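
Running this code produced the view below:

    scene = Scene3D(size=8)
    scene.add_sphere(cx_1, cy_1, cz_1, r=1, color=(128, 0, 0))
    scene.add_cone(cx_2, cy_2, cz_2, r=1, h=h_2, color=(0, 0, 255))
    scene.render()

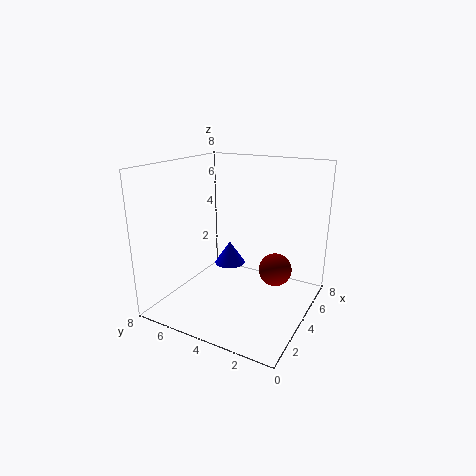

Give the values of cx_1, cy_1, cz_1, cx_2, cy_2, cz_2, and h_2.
cx_1 = 6
cy_1 = 2.5
cz_1 = 1.5
cx_2 = 6.5
cy_2 = 6
cz_2 = 1
h_2 = 1.5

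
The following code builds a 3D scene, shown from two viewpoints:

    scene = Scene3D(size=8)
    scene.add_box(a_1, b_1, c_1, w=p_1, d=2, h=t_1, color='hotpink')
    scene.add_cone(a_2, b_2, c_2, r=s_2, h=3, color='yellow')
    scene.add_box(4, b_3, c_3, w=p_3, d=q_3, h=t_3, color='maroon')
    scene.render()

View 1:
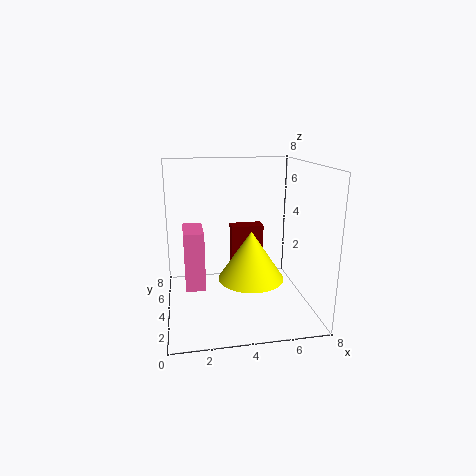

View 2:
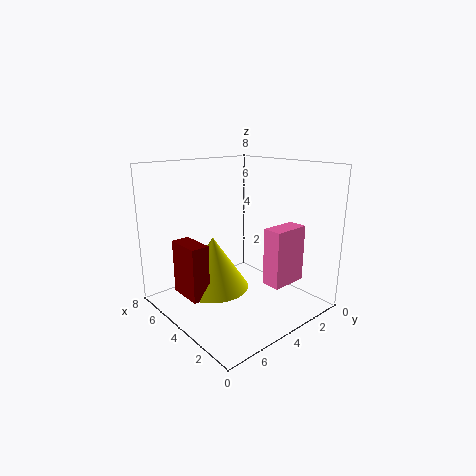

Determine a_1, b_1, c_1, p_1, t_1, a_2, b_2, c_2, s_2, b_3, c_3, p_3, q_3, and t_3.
a_1 = 1; b_1 = 2; c_1 = 2; p_1 = 1; t_1 = 3; a_2 = 5; b_2 = 5; c_2 = 1; s_2 = 2; b_3 = 6; c_3 = 1; p_3 = 2; q_3 = 1; t_3 = 3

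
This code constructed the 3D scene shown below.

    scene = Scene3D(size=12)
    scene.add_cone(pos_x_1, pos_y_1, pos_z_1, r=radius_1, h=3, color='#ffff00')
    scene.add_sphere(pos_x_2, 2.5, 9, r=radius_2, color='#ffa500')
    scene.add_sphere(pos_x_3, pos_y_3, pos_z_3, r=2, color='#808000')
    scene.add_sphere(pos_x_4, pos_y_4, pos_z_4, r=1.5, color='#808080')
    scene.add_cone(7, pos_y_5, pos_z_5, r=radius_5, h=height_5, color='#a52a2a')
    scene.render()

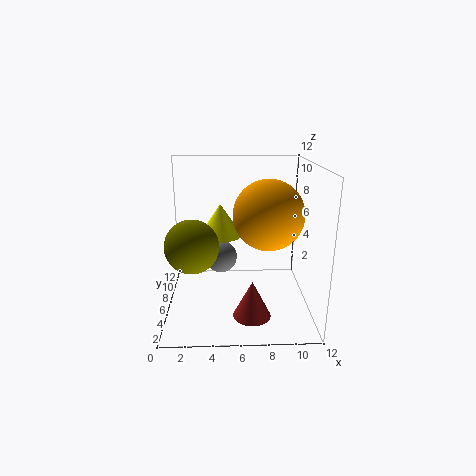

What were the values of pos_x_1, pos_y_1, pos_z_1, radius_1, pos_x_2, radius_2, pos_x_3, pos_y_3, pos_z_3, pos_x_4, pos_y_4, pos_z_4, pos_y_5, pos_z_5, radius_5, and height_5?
pos_x_1 = 4.5; pos_y_1 = 9.5; pos_z_1 = 5; radius_1 = 2; pos_x_2 = 8; radius_2 = 2.5; pos_x_3 = 2.5; pos_y_3 = 3; pos_z_3 = 6.5; pos_x_4 = 4.5; pos_y_4 = 9; pos_z_4 = 3; pos_y_5 = 3; pos_z_5 = 0.5; radius_5 = 1.5; height_5 = 3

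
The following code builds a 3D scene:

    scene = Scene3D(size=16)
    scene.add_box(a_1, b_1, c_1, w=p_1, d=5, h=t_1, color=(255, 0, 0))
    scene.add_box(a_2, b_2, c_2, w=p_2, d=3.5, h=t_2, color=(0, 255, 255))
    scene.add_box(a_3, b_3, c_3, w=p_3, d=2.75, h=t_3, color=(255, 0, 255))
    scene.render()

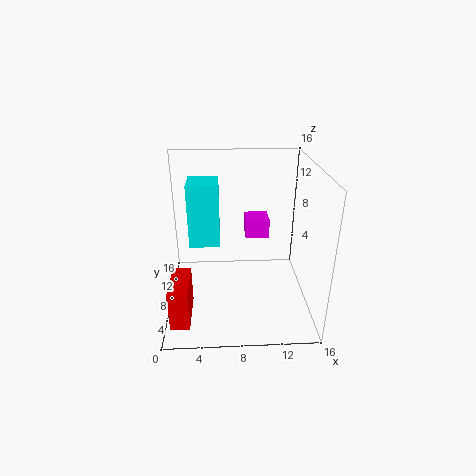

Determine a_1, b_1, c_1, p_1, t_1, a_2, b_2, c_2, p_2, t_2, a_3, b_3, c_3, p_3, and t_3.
a_1 = 0.75
b_1 = 1.5
c_1 = 1
p_1 = 2
t_1 = 4.25
a_2 = 2.75
b_2 = 6.5
c_2 = 7.75
p_2 = 3.25
t_2 = 6.75
a_3 = 9
b_3 = 9.75
c_3 = 7
p_3 = 2.75
t_3 = 2.25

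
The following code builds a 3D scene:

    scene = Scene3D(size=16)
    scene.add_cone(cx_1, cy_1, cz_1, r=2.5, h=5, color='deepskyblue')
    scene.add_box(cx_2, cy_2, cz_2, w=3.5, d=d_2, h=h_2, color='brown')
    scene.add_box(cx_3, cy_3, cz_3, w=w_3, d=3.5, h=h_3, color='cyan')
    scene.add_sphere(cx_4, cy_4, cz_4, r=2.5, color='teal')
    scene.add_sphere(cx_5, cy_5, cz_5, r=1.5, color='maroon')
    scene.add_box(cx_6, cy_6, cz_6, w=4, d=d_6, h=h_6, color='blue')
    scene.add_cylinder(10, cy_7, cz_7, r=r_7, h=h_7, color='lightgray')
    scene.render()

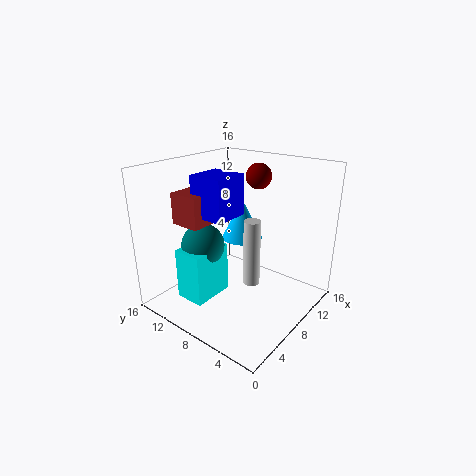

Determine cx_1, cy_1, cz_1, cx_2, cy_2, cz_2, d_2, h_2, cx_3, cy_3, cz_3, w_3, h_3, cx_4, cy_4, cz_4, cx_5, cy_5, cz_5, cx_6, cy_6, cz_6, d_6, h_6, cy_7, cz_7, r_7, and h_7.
cx_1 = 12
cy_1 = 10.5
cz_1 = 6
cx_2 = 4
cy_2 = 10.5
cz_2 = 9.5
d_2 = 3.5
h_2 = 3.5
cx_3 = 3.5
cy_3 = 10
cz_3 = 0.5
w_3 = 5
h_3 = 6
cx_4 = 6.5
cy_4 = 12
cz_4 = 6.5
cx_5 = 12.5
cy_5 = 8.5
cz_5 = 14
cx_6 = 5
cy_6 = 8
cz_6 = 10.5
d_6 = 4
h_6 = 4.5
cy_7 = 7.5
cz_7 = 1.5
r_7 = 1
h_7 = 8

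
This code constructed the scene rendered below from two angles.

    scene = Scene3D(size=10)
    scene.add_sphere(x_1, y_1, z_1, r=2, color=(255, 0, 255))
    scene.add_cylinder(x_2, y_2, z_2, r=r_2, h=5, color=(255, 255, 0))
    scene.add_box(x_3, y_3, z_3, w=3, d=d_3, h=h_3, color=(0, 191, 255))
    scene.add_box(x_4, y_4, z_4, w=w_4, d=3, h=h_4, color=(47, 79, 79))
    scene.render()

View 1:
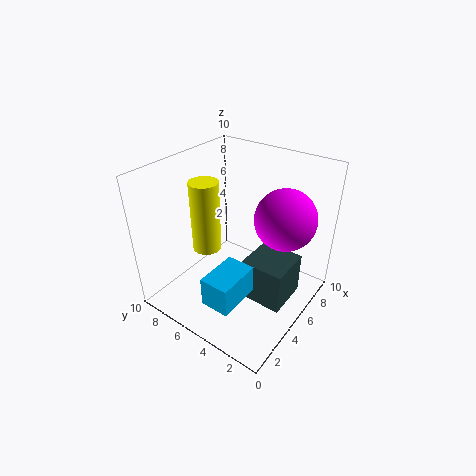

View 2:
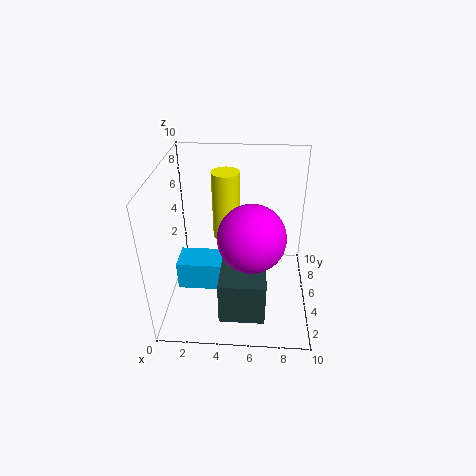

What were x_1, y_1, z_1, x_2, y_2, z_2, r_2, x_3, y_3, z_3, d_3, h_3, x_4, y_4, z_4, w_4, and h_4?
x_1 = 6, y_1 = 2, z_1 = 7, x_2 = 4, y_2 = 7, z_2 = 4, r_2 = 1, x_3 = 1, y_3 = 3, z_3 = 2, d_3 = 2, h_3 = 2, x_4 = 4, y_4 = 1, z_4 = 1, w_4 = 3, h_4 = 3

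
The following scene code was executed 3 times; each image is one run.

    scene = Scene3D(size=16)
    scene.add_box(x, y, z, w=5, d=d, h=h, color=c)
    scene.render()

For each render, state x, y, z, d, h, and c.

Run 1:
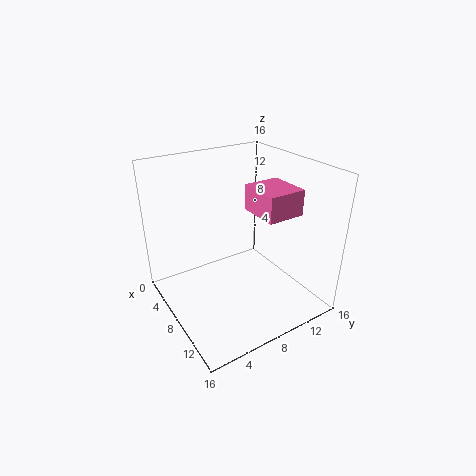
x = 5.5, y = 10.5, z = 10, d = 4.5, h = 3, c = 'hotpink'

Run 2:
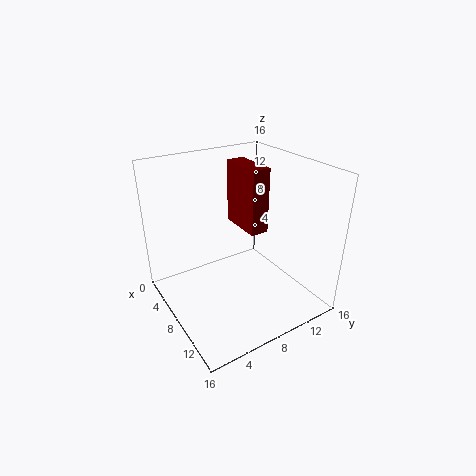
x = 5, y = 8.5, z = 9, d = 2, h = 7, c = 'maroon'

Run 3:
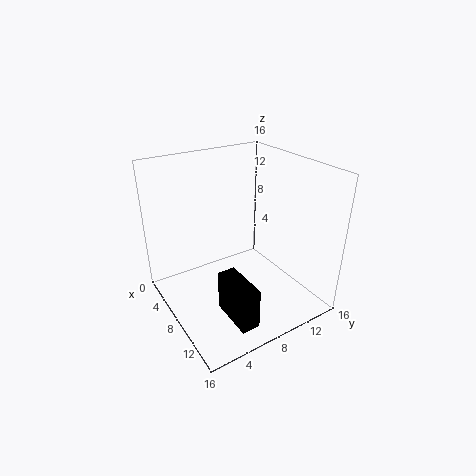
x = 9.5, y = 4.5, z = 1, d = 2, h = 4.5, c = 'black'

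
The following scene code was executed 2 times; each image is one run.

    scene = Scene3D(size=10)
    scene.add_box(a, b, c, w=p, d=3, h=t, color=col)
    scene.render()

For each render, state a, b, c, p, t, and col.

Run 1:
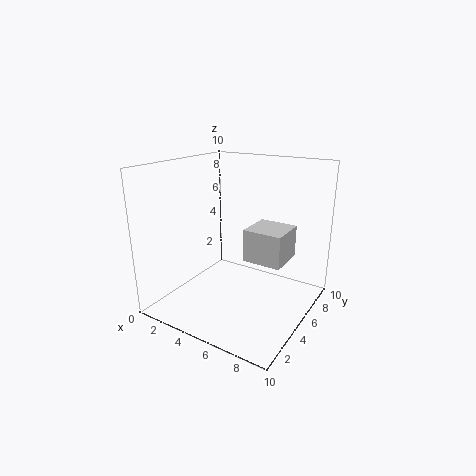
a = 4.5, b = 6.5, c = 2.5, p = 3, t = 2.5, col = 'lightgray'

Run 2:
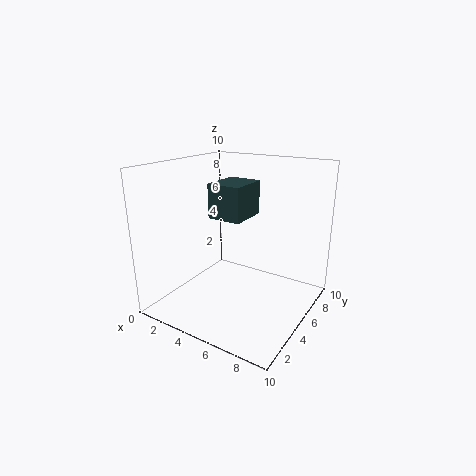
a = 2.5, b = 5, c = 6, p = 2.5, t = 2.5, col = 'darkslategray'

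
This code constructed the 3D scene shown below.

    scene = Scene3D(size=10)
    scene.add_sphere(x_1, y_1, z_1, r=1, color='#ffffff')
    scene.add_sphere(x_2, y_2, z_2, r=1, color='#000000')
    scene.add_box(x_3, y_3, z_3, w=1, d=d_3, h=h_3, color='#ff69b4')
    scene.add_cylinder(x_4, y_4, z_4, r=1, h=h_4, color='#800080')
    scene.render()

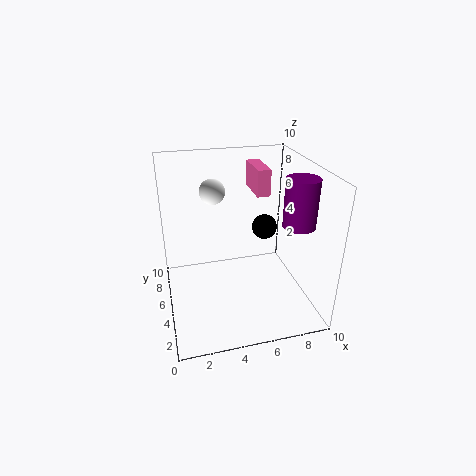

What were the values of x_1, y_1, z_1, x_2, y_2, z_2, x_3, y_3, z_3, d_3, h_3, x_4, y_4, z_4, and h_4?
x_1 = 4; y_1 = 9; z_1 = 7; x_2 = 8; y_2 = 8; z_2 = 4; x_3 = 7; y_3 = 7; z_3 = 7; d_3 = 3; h_3 = 2; x_4 = 8; y_4 = 2; z_4 = 7; h_4 = 3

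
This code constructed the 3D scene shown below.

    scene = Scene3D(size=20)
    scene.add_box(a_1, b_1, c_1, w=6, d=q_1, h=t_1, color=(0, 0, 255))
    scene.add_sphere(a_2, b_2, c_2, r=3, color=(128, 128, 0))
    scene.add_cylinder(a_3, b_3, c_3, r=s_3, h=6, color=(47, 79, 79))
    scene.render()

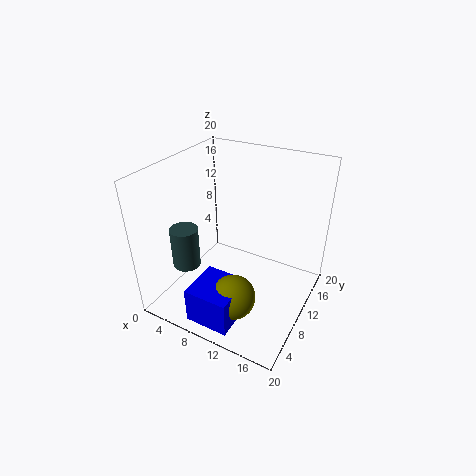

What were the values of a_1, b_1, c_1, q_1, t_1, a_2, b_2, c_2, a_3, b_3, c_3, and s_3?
a_1 = 7, b_1 = 1, c_1 = 1, q_1 = 6, t_1 = 5, a_2 = 12, b_2 = 5, c_2 = 4, a_3 = 3, b_3 = 7, c_3 = 5, s_3 = 2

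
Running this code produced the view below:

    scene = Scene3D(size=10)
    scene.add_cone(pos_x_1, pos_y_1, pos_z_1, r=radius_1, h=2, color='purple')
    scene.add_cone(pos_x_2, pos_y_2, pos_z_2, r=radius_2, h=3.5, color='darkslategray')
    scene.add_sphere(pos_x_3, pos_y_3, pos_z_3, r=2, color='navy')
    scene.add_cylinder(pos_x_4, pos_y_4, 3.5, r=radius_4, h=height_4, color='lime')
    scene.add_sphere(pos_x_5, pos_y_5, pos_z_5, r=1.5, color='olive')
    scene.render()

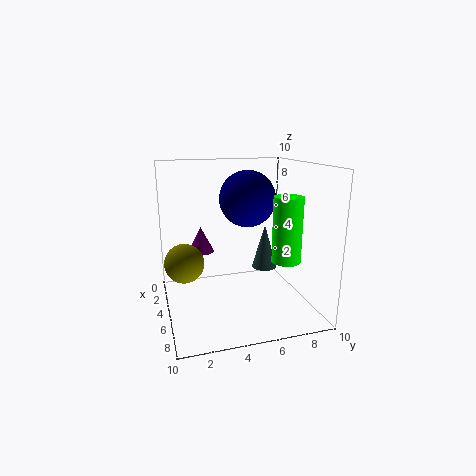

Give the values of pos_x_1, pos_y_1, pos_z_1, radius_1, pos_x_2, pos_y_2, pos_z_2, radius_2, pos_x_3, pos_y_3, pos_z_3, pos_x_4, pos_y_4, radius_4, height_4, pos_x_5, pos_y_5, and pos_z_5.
pos_x_1 = 1.5, pos_y_1 = 3, pos_z_1 = 3, radius_1 = 1, pos_x_2 = 2.5, pos_y_2 = 8, pos_z_2 = 1.5, radius_2 = 1, pos_x_3 = 4, pos_y_3 = 6, pos_z_3 = 7.5, pos_x_4 = 6.5, pos_y_4 = 8, radius_4 = 1, height_4 = 4.5, pos_x_5 = 2.5, pos_y_5 = 1.5, pos_z_5 = 2.5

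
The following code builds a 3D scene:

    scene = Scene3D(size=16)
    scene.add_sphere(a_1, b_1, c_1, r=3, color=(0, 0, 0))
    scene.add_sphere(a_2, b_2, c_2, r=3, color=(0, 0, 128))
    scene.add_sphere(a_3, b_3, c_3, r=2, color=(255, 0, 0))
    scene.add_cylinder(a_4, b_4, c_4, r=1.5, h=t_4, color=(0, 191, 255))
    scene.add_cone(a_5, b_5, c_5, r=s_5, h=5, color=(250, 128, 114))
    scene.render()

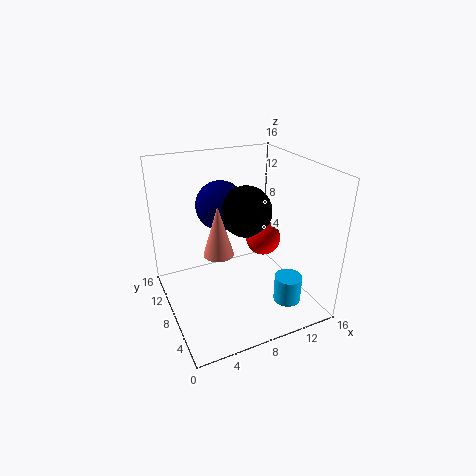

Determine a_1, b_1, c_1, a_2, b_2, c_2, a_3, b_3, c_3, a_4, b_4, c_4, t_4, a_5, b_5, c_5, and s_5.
a_1 = 10, b_1 = 10, c_1 = 10, a_2 = 8, b_2 = 13, c_2 = 10, a_3 = 11.5, b_3 = 8.5, c_3 = 7, a_4 = 12, b_4 = 3.5, c_4 = 1.5, t_4 = 3, a_5 = 4.5, b_5 = 5, c_5 = 8.5, s_5 = 1.5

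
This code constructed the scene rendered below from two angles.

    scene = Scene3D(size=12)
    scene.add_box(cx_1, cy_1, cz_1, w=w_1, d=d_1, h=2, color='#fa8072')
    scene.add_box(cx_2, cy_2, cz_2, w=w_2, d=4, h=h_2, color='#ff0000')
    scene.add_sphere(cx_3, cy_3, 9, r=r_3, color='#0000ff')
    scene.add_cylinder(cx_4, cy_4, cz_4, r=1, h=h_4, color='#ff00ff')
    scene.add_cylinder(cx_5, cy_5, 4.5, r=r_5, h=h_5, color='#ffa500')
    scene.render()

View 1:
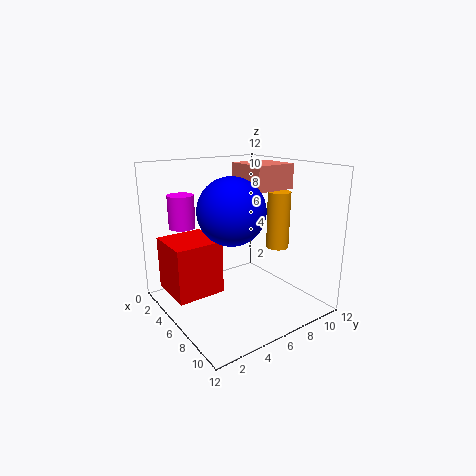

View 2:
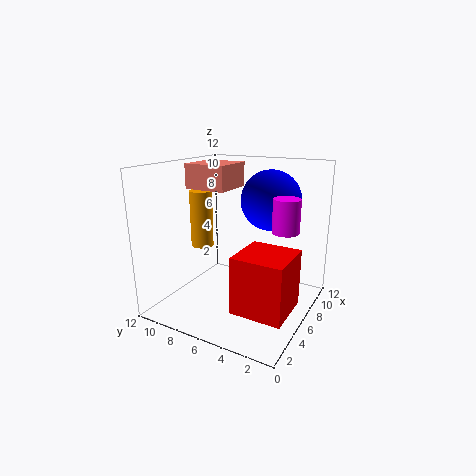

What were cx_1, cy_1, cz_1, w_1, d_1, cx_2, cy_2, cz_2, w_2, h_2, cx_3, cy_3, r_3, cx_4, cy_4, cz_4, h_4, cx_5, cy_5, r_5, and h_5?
cx_1 = 4.5
cy_1 = 6.5
cz_1 = 10
w_1 = 3.5
d_1 = 3.5
cx_2 = 2
cy_2 = 0.5
cz_2 = 1.5
w_2 = 4
h_2 = 4.5
cx_3 = 8
cy_3 = 4
r_3 = 2.5
cx_4 = 5
cy_4 = 1.5
cz_4 = 7.5
h_4 = 2.5
cx_5 = 6.5
cy_5 = 10
r_5 = 1
h_5 = 5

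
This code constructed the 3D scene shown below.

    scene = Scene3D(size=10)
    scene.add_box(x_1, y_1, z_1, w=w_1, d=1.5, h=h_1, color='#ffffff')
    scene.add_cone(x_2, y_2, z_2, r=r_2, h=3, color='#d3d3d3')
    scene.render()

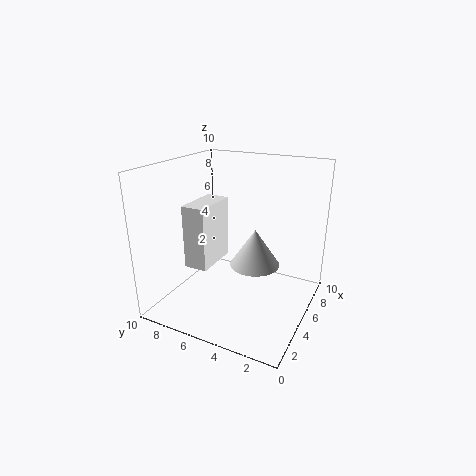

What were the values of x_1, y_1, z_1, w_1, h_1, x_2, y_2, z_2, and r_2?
x_1 = 1.5, y_1 = 5.5, z_1 = 4, w_1 = 3, h_1 = 4, x_2 = 8, y_2 = 5, z_2 = 1.5, r_2 = 2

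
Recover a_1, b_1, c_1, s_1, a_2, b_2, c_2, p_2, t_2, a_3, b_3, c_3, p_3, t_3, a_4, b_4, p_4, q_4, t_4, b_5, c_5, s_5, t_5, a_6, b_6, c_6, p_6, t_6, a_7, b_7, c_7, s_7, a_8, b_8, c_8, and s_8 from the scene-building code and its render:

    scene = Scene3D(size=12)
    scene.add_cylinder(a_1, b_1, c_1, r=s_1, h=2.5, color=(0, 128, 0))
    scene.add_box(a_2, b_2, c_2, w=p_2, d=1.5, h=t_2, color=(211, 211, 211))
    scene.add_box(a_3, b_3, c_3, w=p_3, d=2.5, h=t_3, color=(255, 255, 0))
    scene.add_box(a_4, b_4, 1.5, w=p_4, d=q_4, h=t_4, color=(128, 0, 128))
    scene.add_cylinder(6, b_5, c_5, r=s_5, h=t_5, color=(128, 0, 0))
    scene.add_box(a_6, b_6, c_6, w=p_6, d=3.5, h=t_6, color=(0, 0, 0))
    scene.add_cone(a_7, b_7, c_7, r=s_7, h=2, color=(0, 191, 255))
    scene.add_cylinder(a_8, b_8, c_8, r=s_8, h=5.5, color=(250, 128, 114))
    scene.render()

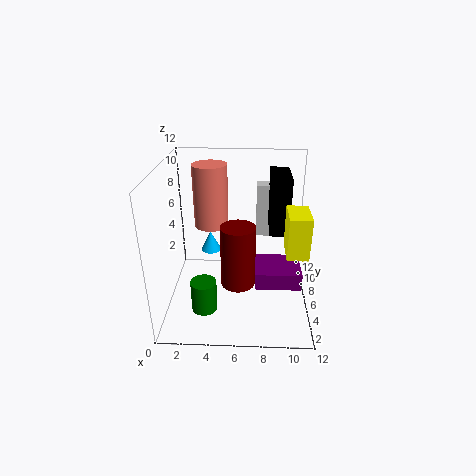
a_1 = 3.5, b_1 = 2.5, c_1 = 1.5, s_1 = 1, a_2 = 7.5, b_2 = 7.5, c_2 = 5.5, p_2 = 2.5, t_2 = 4.5, a_3 = 9.5, b_3 = 1, c_3 = 7, p_3 = 1.5, t_3 = 3, a_4 = 7.5, b_4 = 5, p_4 = 4, q_4 = 3.5, t_4 = 1.5, b_5 = 6, c_5 = 1.5, s_5 = 1.5, t_5 = 5.5, a_6 = 8.5, b_6 = 4.5, c_6 = 7, p_6 = 1.5, t_6 = 4.5, a_7 = 3, b_7 = 11, c_7 = 2, s_7 = 1, a_8 = 3.5, b_8 = 8.5, c_8 = 6, s_8 = 1.5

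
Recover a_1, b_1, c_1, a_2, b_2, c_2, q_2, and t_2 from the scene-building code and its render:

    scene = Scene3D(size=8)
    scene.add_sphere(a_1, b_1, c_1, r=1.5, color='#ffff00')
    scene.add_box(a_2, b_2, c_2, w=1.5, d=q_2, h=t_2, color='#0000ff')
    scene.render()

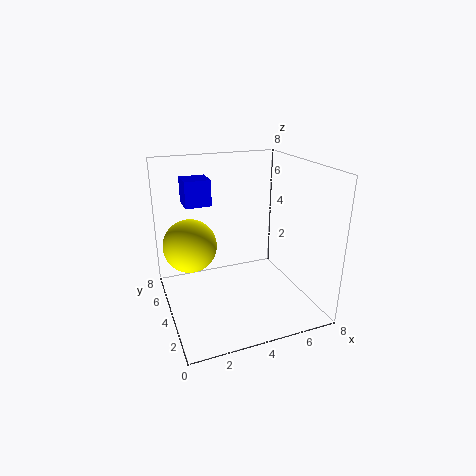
a_1 = 1.5
b_1 = 5
c_1 = 3.5
a_2 = 1.5
b_2 = 5.5
c_2 = 5.5
q_2 = 1.5
t_2 = 1.5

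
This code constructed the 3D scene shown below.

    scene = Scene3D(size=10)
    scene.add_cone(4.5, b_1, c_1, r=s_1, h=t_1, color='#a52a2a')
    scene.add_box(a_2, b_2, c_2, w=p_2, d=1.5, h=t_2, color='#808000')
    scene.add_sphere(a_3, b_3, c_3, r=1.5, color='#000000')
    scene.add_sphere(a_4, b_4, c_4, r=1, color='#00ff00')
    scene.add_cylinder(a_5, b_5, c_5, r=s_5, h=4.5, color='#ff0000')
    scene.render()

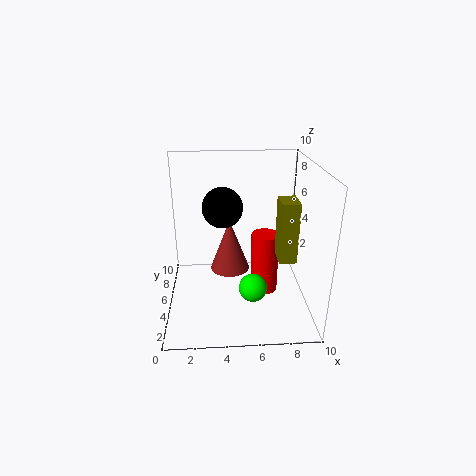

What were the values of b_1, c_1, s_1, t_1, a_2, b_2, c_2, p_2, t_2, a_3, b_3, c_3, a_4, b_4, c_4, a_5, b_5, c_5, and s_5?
b_1 = 7, c_1 = 1.5, s_1 = 1.5, t_1 = 4, a_2 = 7, b_2 = 0.5, c_2 = 5.5, p_2 = 1, t_2 = 3.5, a_3 = 4, b_3 = 7, c_3 = 6.5, a_4 = 6, b_4 = 4, c_4 = 1.5, a_5 = 7, b_5 = 5.5, c_5 = 0.5, s_5 = 1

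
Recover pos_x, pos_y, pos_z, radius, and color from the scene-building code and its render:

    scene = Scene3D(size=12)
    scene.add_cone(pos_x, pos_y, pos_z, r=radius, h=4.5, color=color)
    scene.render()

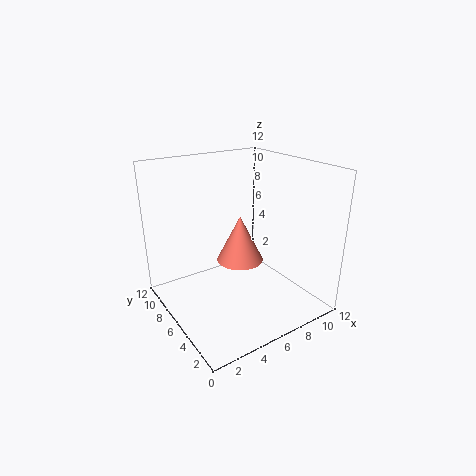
pos_x = 8.25, pos_y = 9, pos_z = 2, radius = 2.25, color = 'salmon'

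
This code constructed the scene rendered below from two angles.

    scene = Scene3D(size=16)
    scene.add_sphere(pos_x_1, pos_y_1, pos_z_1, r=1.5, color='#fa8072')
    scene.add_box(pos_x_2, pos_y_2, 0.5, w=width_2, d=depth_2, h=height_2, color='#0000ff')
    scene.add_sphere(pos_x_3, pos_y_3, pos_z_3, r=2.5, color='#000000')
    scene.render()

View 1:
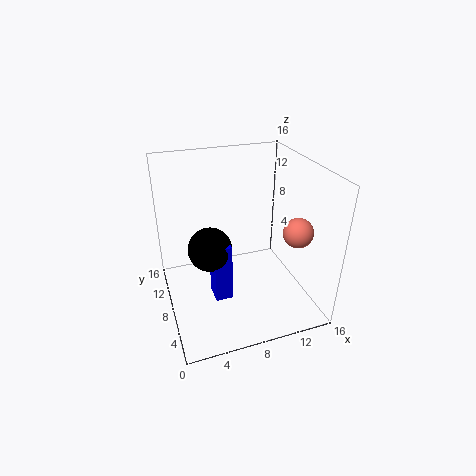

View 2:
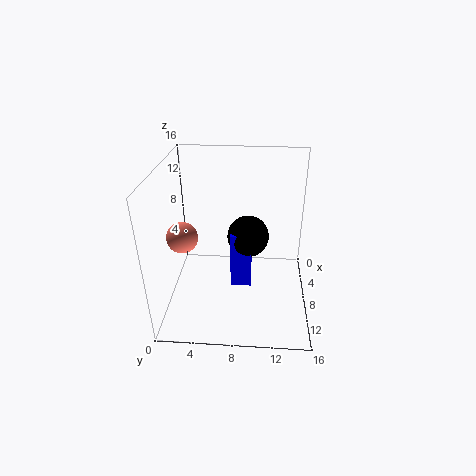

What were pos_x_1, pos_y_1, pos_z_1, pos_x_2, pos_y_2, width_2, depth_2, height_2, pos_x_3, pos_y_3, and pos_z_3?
pos_x_1 = 12.5
pos_y_1 = 3
pos_z_1 = 10.5
pos_x_2 = 5
pos_y_2 = 7
width_2 = 2
depth_2 = 2.5
height_2 = 7
pos_x_3 = 5
pos_y_3 = 9
pos_z_3 = 6.5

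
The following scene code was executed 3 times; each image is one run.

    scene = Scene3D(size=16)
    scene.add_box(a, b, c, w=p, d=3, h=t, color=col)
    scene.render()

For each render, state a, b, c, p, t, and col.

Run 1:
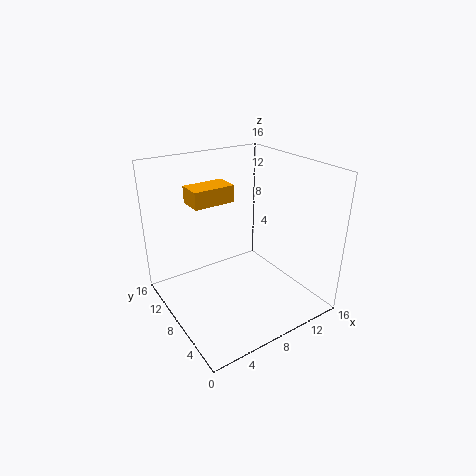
a = 4.5
b = 11
c = 11
p = 5
t = 2
col = 'orange'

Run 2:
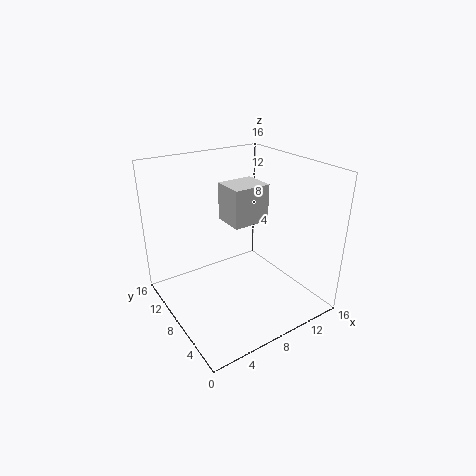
a = 4.5
b = 3
c = 12
p = 3.5
t = 3.5
col = 'lightgray'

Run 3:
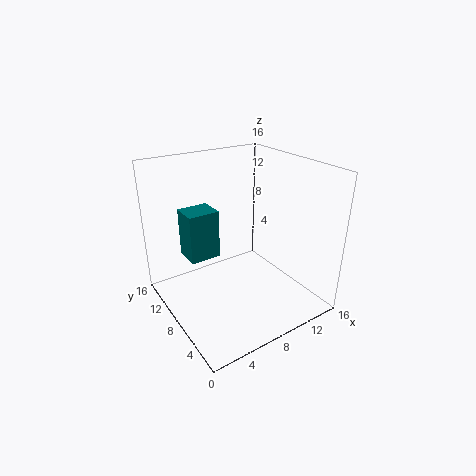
a = 3
b = 9.5
c = 5.5
p = 3.5
t = 5.5
col = 'teal'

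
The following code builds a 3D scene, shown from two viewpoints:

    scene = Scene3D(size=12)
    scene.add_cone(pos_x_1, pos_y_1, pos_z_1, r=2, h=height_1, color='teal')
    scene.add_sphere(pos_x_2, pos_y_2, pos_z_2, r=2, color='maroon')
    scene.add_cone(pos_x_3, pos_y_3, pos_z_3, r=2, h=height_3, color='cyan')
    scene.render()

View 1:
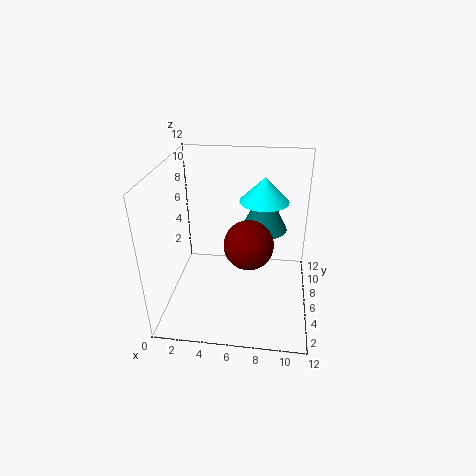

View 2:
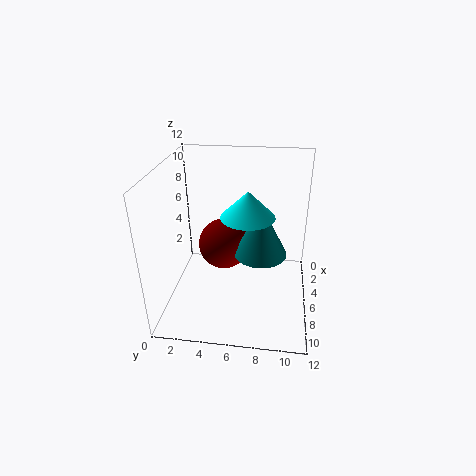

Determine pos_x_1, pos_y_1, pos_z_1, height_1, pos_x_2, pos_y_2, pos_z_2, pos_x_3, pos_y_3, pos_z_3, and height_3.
pos_x_1 = 8
pos_y_1 = 8
pos_z_1 = 6
height_1 = 4
pos_x_2 = 7
pos_y_2 = 5
pos_z_2 = 6
pos_x_3 = 8
pos_y_3 = 7
pos_z_3 = 9
height_3 = 2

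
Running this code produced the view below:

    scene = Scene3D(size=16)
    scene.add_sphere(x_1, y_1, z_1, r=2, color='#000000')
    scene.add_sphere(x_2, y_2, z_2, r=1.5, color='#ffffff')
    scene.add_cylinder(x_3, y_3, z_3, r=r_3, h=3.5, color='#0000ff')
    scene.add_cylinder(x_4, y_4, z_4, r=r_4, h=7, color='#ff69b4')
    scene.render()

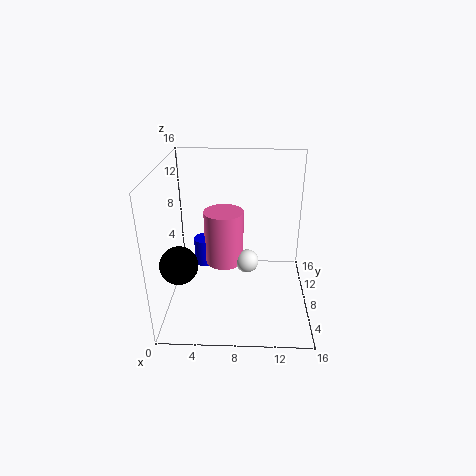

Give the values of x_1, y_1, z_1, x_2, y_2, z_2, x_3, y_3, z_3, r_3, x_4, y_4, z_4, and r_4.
x_1 = 2; y_1 = 4.5; z_1 = 6.5; x_2 = 9; y_2 = 12; z_2 = 2.5; x_3 = 3.5; y_3 = 13.5; z_3 = 1.5; r_3 = 1.5; x_4 = 6; y_4 = 13; z_4 = 2; r_4 = 2.5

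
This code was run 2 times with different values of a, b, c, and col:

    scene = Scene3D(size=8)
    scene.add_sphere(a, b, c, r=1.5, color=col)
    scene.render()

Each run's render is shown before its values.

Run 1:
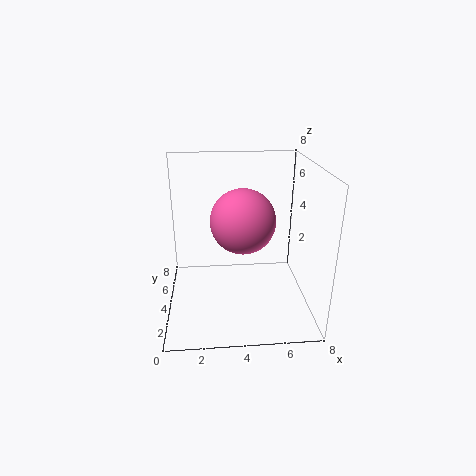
a = 4; b = 1.5; c = 6; col = 'hotpink'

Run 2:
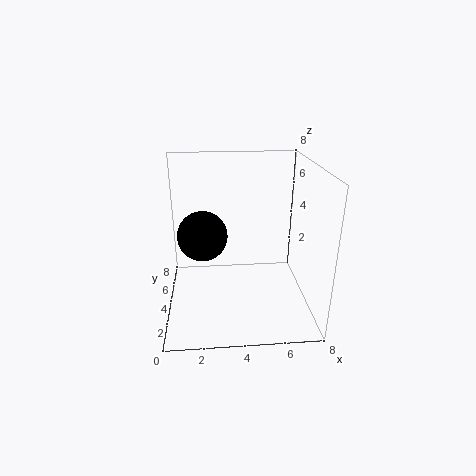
a = 2; b = 5.5; c = 3.5; col = 'black'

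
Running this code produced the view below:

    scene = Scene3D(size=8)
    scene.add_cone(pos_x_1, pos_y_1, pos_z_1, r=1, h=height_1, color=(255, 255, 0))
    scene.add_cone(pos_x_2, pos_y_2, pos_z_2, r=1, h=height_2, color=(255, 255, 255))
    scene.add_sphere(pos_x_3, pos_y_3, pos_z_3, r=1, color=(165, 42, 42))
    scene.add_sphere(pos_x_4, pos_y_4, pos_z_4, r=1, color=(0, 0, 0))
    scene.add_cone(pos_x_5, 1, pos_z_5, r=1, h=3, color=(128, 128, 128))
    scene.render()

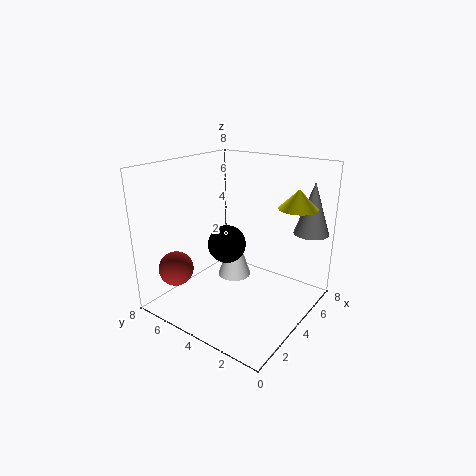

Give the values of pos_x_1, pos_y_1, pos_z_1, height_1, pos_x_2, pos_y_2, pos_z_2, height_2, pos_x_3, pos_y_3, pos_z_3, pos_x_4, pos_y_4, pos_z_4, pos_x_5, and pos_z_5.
pos_x_1 = 5, pos_y_1 = 1, pos_z_1 = 6, height_1 = 1, pos_x_2 = 5, pos_y_2 = 5, pos_z_2 = 1, height_2 = 3, pos_x_3 = 2, pos_y_3 = 7, pos_z_3 = 2, pos_x_4 = 3, pos_y_4 = 4, pos_z_4 = 4, pos_x_5 = 7, pos_z_5 = 4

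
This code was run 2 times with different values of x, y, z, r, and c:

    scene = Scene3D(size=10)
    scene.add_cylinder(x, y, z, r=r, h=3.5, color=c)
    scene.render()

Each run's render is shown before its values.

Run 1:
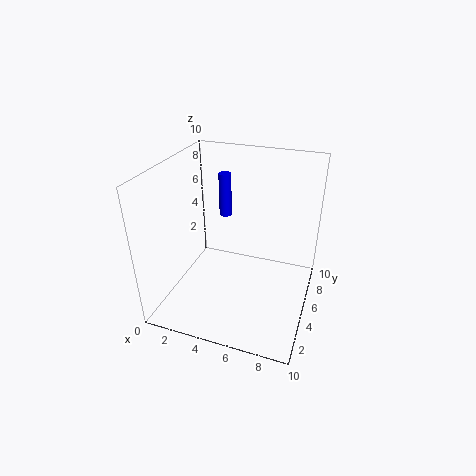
x = 2.5; y = 9; z = 4.5; r = 0.5; c = 'blue'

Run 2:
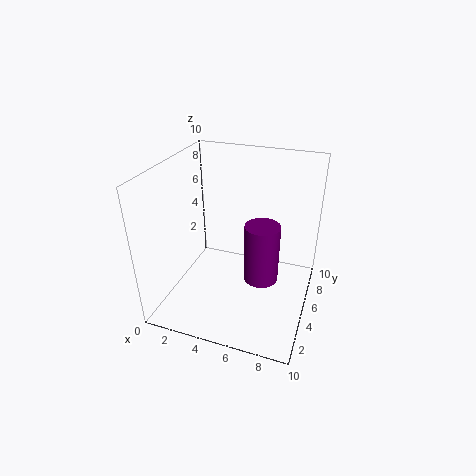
x = 7.5; y = 2; z = 4.5; r = 1; c = 'purple'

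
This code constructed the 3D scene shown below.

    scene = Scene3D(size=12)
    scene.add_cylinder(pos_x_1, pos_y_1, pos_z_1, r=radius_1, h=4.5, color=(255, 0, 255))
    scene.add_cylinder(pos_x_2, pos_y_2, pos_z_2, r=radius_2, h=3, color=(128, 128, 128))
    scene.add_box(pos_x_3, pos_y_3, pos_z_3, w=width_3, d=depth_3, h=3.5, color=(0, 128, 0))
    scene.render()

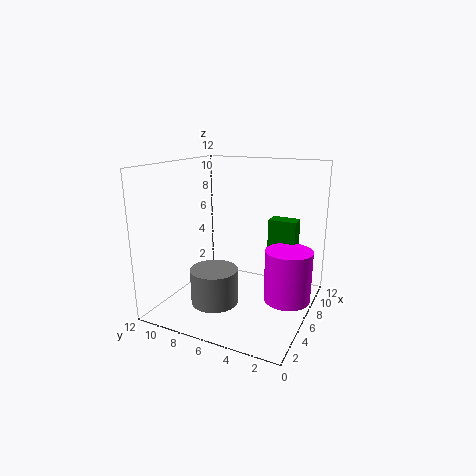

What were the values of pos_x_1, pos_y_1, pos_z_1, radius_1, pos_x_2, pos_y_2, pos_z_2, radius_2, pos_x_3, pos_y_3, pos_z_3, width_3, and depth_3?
pos_x_1 = 7.5, pos_y_1 = 2, pos_z_1 = 0.5, radius_1 = 2, pos_x_2 = 4.5, pos_y_2 = 7.5, pos_z_2 = 0.5, radius_2 = 2, pos_x_3 = 9, pos_y_3 = 2, pos_z_3 = 3.5, width_3 = 1.5, depth_3 = 2.5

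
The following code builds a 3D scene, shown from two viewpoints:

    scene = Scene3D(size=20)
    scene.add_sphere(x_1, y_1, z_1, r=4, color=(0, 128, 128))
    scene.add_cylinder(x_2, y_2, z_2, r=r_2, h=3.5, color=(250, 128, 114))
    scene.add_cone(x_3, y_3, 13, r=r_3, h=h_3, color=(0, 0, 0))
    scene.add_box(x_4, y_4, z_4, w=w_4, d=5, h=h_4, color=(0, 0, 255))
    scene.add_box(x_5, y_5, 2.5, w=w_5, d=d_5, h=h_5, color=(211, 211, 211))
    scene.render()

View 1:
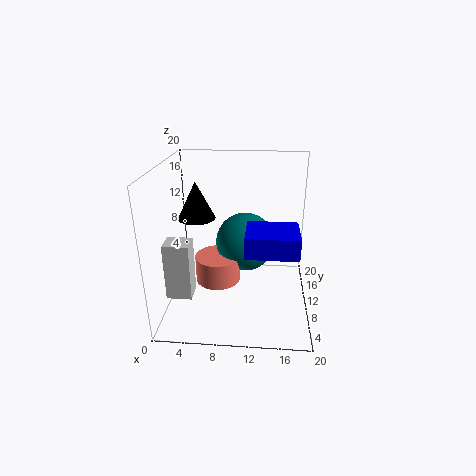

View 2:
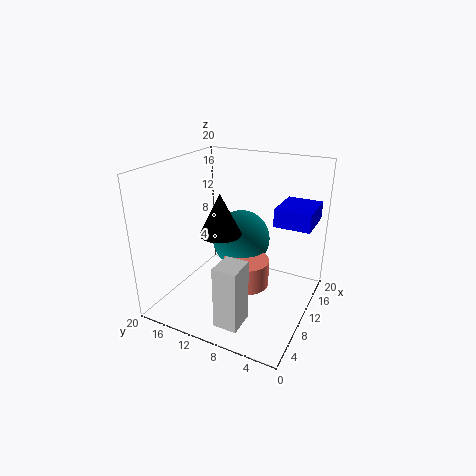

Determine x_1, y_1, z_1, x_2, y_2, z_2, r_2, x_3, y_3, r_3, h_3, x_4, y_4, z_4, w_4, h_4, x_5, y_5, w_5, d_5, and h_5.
x_1 = 11; y_1 = 10; z_1 = 9.5; x_2 = 7.5; y_2 = 7.5; z_2 = 5; r_2 = 3; x_3 = 4.5; y_3 = 9.5; r_3 = 2.5; h_3 = 5; x_4 = 11.5; y_4 = 0.5; z_4 = 12; w_4 = 6; h_4 = 2.5; x_5 = 0.5; y_5 = 5.5; w_5 = 3.5; d_5 = 3; h_5 = 8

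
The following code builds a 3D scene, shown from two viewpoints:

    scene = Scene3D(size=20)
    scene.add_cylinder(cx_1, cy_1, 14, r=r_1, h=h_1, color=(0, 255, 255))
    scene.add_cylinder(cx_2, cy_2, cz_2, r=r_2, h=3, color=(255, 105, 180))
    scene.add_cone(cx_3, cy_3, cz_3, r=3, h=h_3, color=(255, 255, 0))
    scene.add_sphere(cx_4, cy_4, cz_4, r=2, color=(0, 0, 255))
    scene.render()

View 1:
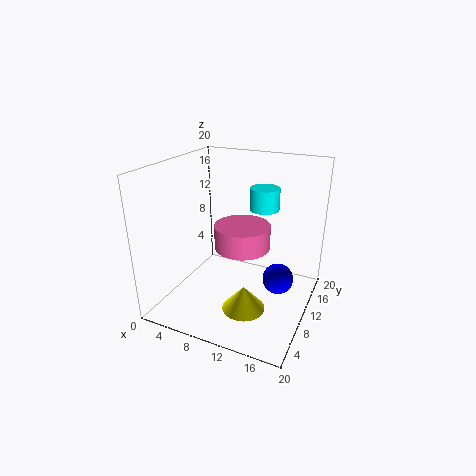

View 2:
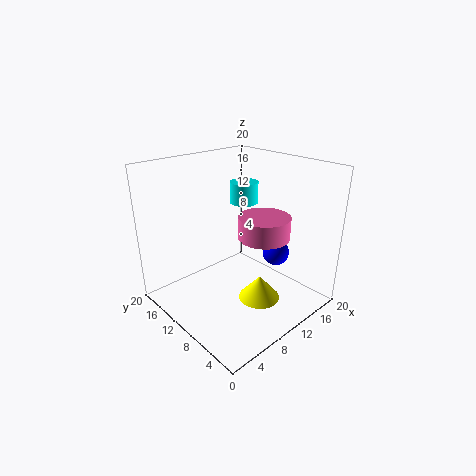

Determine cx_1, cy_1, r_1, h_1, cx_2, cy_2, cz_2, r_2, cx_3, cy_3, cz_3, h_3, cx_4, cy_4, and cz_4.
cx_1 = 13, cy_1 = 12, r_1 = 2, h_1 = 3, cx_2 = 12, cy_2 = 7, cz_2 = 10.5, r_2 = 3.5, cx_3 = 12, cy_3 = 7.5, cz_3 = 0.5, h_3 = 3.5, cx_4 = 16.5, cy_4 = 8.5, cz_4 = 6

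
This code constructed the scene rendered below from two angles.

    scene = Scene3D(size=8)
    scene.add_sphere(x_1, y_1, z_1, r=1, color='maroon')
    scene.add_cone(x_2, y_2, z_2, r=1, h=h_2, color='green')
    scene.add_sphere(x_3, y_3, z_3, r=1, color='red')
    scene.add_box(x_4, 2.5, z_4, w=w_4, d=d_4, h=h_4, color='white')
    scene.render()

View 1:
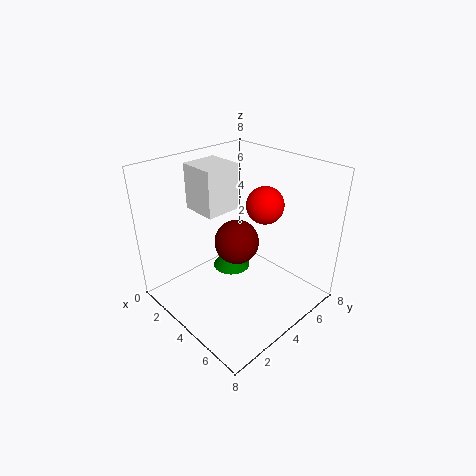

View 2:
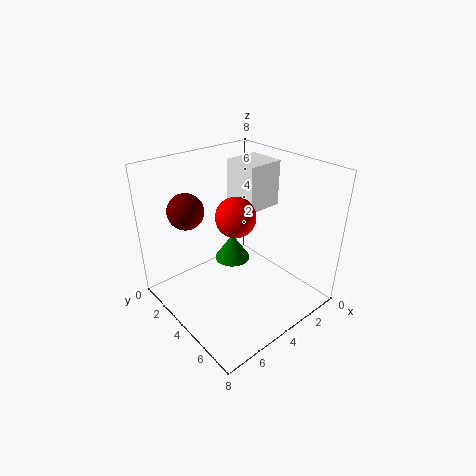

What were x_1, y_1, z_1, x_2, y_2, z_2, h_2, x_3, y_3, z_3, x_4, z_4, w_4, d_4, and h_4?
x_1 = 6; y_1 = 2; z_1 = 5.5; x_2 = 4; y_2 = 3.5; z_2 = 2.5; h_2 = 1.5; x_3 = 5; y_3 = 5; z_3 = 6; x_4 = 1.5; z_4 = 5.5; w_4 = 2; d_4 = 2; h_4 = 2.5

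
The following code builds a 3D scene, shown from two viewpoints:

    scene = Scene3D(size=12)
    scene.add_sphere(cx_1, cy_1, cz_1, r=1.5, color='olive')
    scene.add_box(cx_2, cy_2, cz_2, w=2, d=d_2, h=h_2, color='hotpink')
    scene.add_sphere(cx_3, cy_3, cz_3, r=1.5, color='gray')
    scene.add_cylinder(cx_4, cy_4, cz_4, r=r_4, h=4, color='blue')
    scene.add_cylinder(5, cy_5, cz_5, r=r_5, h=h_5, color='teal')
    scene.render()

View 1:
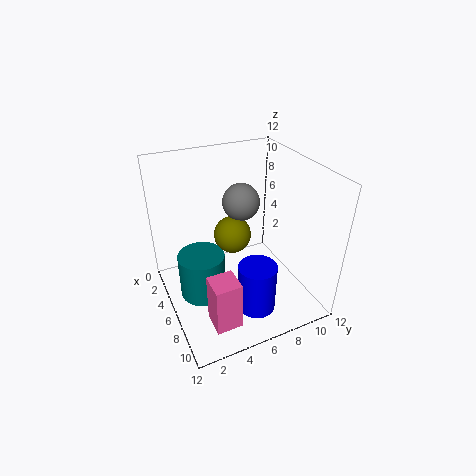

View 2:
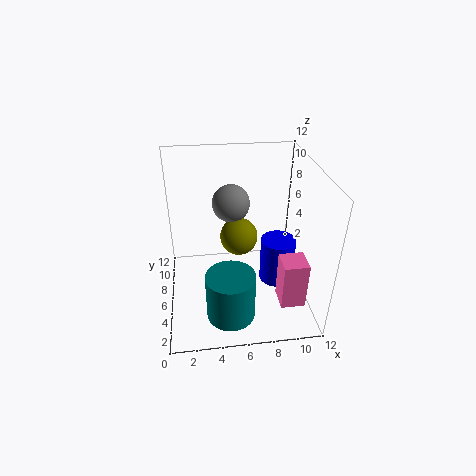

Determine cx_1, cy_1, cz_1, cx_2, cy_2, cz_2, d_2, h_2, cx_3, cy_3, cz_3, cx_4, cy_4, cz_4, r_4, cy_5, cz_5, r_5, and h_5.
cx_1 = 6, cy_1 = 5.5, cz_1 = 6.5, cx_2 = 9, cy_2 = 2, cz_2 = 1.5, d_2 = 2, h_2 = 4, cx_3 = 5.5, cy_3 = 6.5, cz_3 = 9, cx_4 = 9.5, cy_4 = 6, cz_4 = 1.5, r_4 = 1.5, cy_5 = 3, cz_5 = 0.5, r_5 = 2, h_5 = 4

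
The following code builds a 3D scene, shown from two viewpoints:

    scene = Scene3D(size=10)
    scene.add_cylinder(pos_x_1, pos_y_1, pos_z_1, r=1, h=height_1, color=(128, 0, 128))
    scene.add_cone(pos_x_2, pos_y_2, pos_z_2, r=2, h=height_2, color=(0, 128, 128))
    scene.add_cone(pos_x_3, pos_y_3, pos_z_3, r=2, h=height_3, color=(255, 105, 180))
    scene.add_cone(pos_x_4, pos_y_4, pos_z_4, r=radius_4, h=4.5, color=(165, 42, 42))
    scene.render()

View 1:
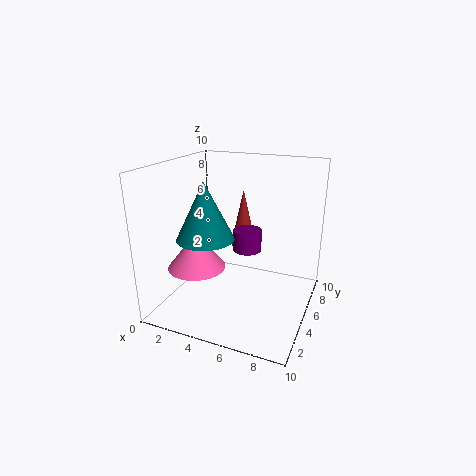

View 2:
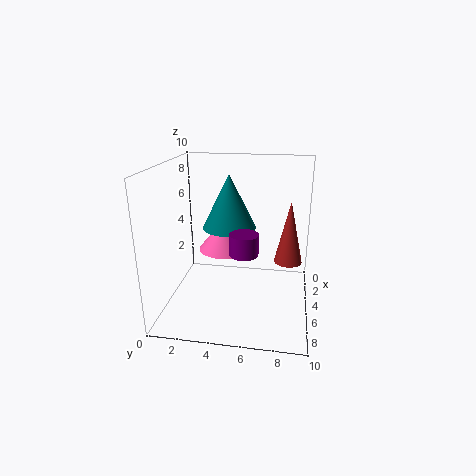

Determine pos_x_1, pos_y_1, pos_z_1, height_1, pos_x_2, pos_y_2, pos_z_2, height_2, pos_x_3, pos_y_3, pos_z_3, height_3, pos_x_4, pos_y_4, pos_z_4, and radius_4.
pos_x_1 = 5.5
pos_y_1 = 5.5
pos_z_1 = 4
height_1 = 1.5
pos_x_2 = 3
pos_y_2 = 4
pos_z_2 = 5
height_2 = 4
pos_x_3 = 2.5
pos_y_3 = 3.5
pos_z_3 = 3
height_3 = 2.5
pos_x_4 = 4
pos_y_4 = 8.5
pos_z_4 = 3
radius_4 = 1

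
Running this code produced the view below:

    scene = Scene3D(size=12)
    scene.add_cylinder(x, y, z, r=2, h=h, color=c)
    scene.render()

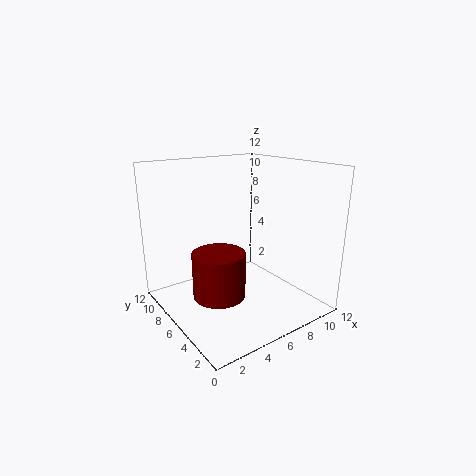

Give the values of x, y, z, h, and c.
x = 3, y = 4.25, z = 2.5, h = 3.5, c = 'maroon'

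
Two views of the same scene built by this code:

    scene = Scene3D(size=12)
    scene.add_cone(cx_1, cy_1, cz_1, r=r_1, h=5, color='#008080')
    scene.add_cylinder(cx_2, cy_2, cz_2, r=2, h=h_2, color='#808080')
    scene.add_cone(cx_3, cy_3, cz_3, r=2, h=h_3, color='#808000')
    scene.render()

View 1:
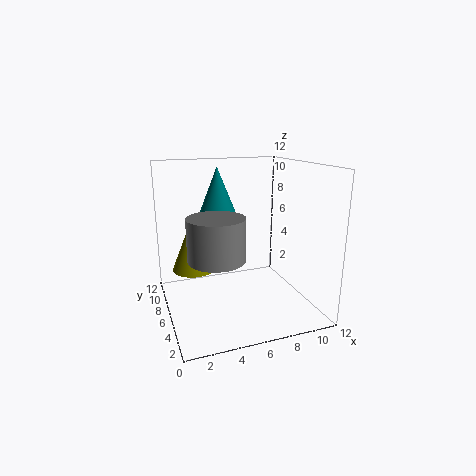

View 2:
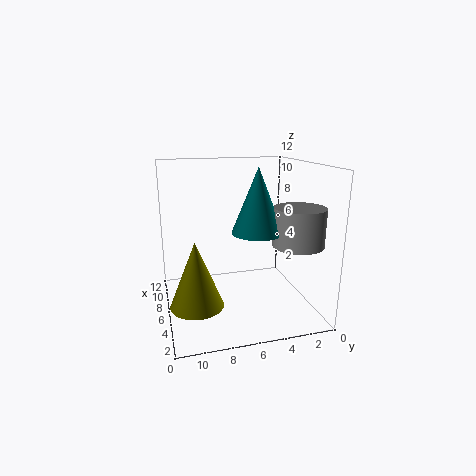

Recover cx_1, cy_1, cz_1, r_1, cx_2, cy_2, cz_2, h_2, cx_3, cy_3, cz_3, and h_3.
cx_1 = 4; cy_1 = 5; cz_1 = 7; r_1 = 2; cx_2 = 3; cy_2 = 2; cz_2 = 6; h_2 = 3; cx_3 = 3; cy_3 = 10; cz_3 = 2; h_3 = 5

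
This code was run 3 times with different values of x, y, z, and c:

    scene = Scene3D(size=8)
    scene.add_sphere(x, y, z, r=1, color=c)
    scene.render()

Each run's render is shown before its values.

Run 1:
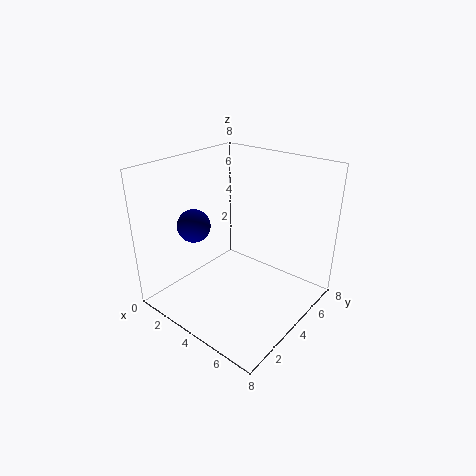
x = 1, y = 3.5, z = 4, c = 'navy'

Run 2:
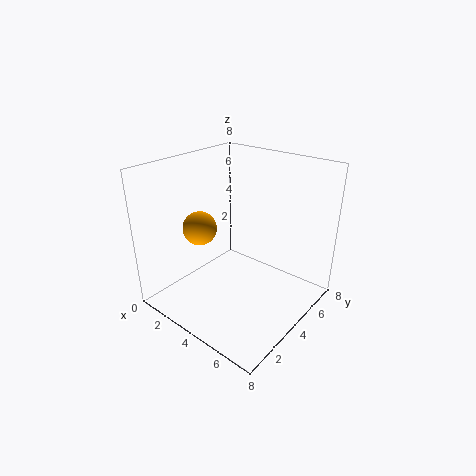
x = 1.5, y = 3.5, z = 4, c = 'orange'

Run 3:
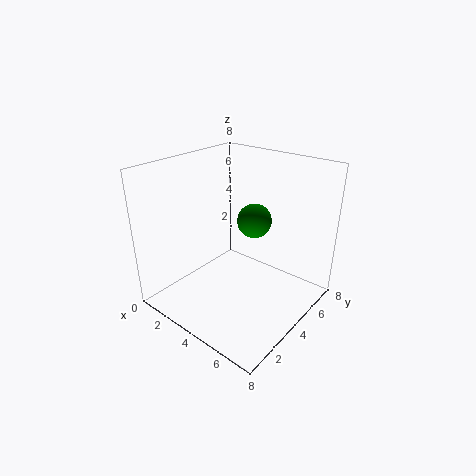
x = 4, y = 5.5, z = 4.5, c = 'green'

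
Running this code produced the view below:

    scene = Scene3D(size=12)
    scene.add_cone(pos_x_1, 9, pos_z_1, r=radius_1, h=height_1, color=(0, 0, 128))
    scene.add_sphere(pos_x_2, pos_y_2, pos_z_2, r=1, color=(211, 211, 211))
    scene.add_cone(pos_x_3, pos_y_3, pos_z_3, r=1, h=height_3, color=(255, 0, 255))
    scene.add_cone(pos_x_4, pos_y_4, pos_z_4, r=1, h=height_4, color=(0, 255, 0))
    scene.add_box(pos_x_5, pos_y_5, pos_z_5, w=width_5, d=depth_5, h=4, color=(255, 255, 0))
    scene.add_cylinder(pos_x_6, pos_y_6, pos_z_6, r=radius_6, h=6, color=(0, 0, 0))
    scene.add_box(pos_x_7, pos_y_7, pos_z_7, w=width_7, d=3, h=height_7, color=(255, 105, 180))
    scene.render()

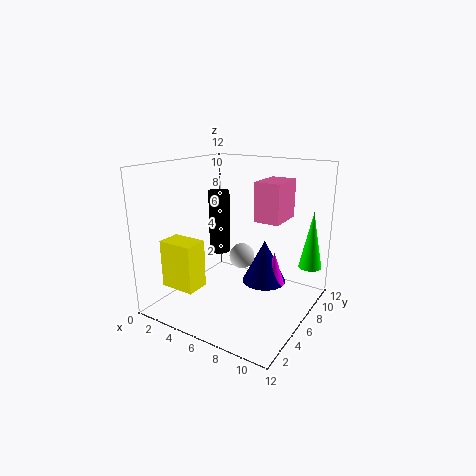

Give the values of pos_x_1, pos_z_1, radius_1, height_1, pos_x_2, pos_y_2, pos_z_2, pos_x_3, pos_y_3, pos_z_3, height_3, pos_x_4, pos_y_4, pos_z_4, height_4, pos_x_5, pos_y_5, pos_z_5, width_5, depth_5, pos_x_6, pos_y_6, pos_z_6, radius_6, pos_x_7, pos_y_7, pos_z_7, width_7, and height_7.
pos_x_1 = 7, pos_z_1 = 1, radius_1 = 2, height_1 = 4, pos_x_2 = 7, pos_y_2 = 5, pos_z_2 = 5, pos_x_3 = 8, pos_y_3 = 9, pos_z_3 = 1, height_3 = 3, pos_x_4 = 11, pos_y_4 = 10, pos_z_4 = 3, height_4 = 5, pos_x_5 = 1, pos_y_5 = 2, pos_z_5 = 2, width_5 = 3, depth_5 = 2, pos_x_6 = 2, pos_y_6 = 9, pos_z_6 = 3, radius_6 = 1, pos_x_7 = 8, pos_y_7 = 5, pos_z_7 = 8, width_7 = 2, height_7 = 3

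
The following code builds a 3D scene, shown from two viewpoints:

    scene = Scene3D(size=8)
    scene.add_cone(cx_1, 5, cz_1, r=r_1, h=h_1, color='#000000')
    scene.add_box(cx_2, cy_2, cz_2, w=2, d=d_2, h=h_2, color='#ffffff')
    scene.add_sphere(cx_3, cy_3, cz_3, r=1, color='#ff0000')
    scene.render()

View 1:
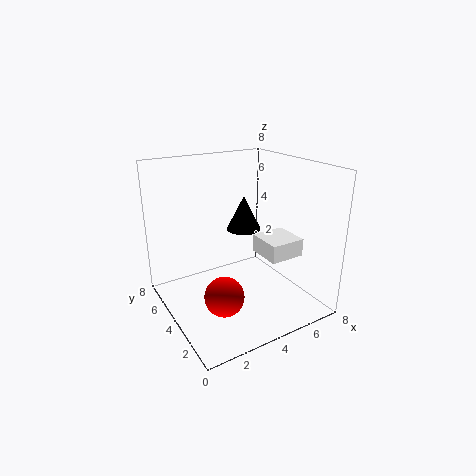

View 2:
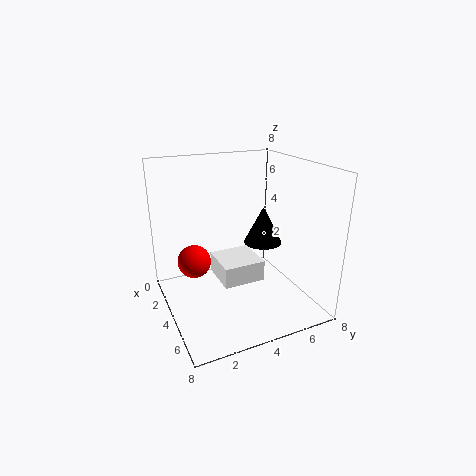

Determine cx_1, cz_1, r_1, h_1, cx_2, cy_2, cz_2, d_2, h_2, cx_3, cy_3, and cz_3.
cx_1 = 5
cz_1 = 4
r_1 = 1
h_1 = 2
cx_2 = 5
cy_2 = 2
cz_2 = 3
d_2 = 2
h_2 = 1
cx_3 = 2
cy_3 = 2
cz_3 = 2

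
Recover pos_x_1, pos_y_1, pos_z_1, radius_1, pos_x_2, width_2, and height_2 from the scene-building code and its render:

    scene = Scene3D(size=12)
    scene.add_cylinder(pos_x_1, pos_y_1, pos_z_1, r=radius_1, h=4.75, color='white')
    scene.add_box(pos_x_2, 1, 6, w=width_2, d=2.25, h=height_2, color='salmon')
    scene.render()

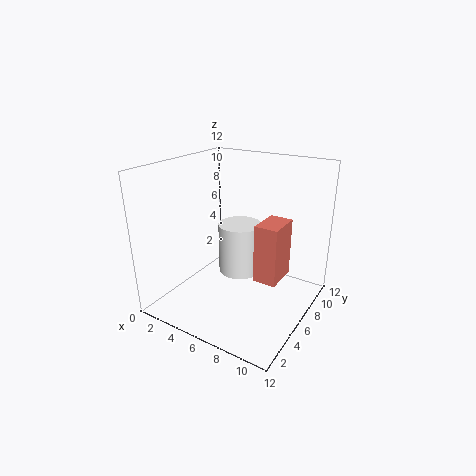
pos_x_1 = 4.5; pos_y_1 = 8.75; pos_z_1 = 1.25; radius_1 = 2; pos_x_2 = 10.25; width_2 = 1.5; height_2 = 3.75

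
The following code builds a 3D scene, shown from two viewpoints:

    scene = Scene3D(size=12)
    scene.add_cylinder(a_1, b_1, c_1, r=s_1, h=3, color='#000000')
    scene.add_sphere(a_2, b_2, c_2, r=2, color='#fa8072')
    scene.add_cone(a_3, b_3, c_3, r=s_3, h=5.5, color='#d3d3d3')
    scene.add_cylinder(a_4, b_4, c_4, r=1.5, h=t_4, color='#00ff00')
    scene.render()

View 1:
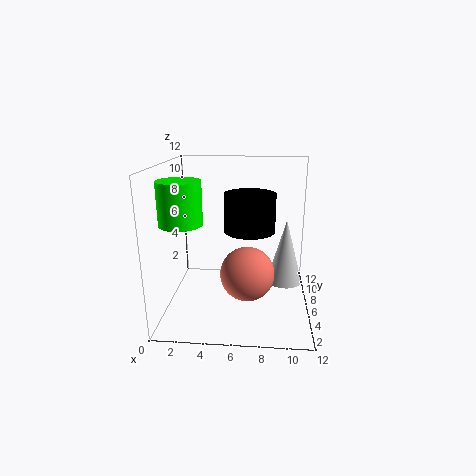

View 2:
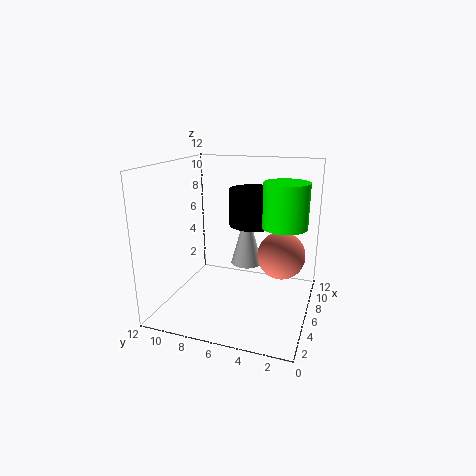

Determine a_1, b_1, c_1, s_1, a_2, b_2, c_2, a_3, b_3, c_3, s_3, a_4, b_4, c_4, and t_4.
a_1 = 7
b_1 = 5
c_1 = 7
s_1 = 2
a_2 = 7
b_2 = 2.5
c_2 = 4.5
a_3 = 10
b_3 = 6.5
c_3 = 2
s_3 = 1.5
a_4 = 2.5
b_4 = 1.5
c_4 = 8.5
t_4 = 3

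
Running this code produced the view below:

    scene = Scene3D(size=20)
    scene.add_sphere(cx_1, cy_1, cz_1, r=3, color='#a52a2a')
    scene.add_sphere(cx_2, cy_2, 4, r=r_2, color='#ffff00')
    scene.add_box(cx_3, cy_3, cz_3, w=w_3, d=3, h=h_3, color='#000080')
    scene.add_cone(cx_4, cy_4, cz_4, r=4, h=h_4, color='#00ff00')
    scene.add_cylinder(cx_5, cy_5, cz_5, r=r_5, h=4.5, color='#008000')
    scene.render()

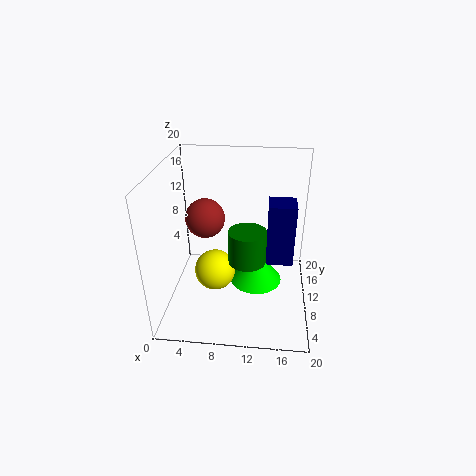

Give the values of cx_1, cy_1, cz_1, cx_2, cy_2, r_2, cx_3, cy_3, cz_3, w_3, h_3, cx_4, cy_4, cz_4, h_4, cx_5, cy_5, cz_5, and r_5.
cx_1 = 4.5; cy_1 = 14.5; cz_1 = 10.5; cx_2 = 6.5; cy_2 = 10.5; r_2 = 3; cx_3 = 14; cy_3 = 2; cz_3 = 11.5; w_3 = 3; h_3 = 7; cx_4 = 12.5; cy_4 = 13; cz_4 = 1; h_4 = 5; cx_5 = 11.5; cy_5 = 7.5; cz_5 = 8; r_5 = 2.5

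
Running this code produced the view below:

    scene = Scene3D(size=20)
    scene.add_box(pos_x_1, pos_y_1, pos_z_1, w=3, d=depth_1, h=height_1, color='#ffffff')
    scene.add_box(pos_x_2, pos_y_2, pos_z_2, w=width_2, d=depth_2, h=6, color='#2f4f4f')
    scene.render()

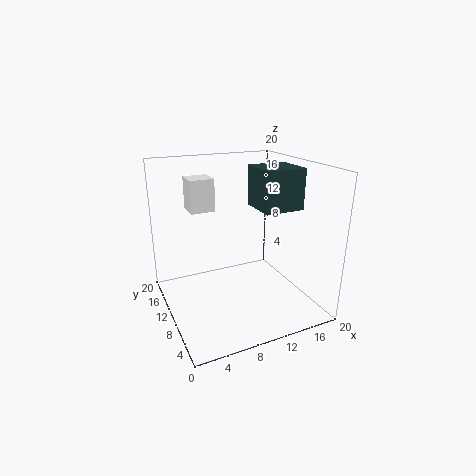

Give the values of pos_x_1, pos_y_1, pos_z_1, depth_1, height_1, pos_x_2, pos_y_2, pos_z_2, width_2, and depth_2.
pos_x_1 = 3, pos_y_1 = 8, pos_z_1 = 15, depth_1 = 3, height_1 = 4, pos_x_2 = 14, pos_y_2 = 9, pos_z_2 = 13, width_2 = 6, depth_2 = 6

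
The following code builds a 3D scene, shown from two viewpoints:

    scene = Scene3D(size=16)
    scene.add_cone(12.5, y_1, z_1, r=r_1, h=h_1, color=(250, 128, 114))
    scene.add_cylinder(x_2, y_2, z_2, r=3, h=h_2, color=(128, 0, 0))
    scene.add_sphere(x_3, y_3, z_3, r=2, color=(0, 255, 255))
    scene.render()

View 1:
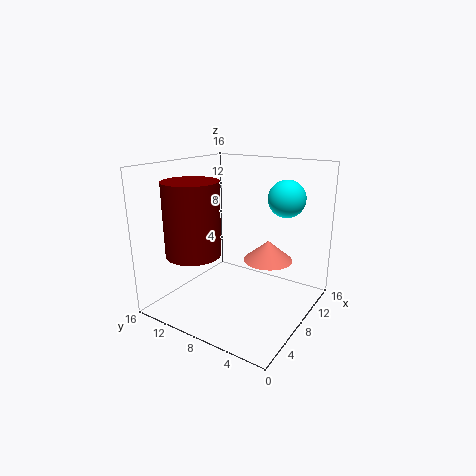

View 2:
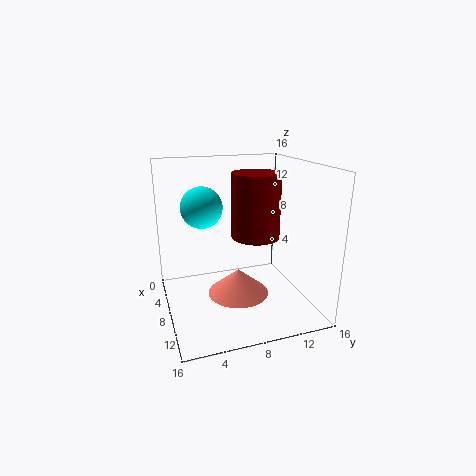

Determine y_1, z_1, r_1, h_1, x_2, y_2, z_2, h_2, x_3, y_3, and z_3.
y_1 = 6.5, z_1 = 4, r_1 = 3, h_1 = 2.5, x_2 = 4.5, y_2 = 11.5, z_2 = 6.5, h_2 = 8, x_3 = 10.5, y_3 = 3.5, z_3 = 12.5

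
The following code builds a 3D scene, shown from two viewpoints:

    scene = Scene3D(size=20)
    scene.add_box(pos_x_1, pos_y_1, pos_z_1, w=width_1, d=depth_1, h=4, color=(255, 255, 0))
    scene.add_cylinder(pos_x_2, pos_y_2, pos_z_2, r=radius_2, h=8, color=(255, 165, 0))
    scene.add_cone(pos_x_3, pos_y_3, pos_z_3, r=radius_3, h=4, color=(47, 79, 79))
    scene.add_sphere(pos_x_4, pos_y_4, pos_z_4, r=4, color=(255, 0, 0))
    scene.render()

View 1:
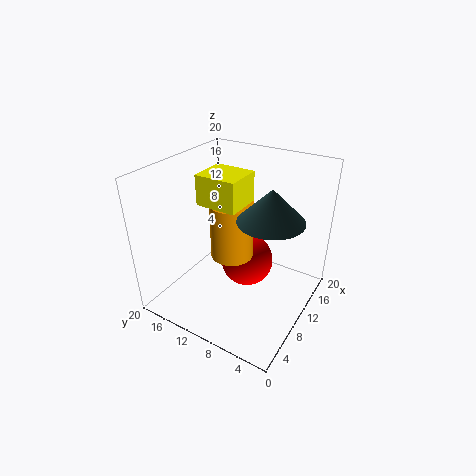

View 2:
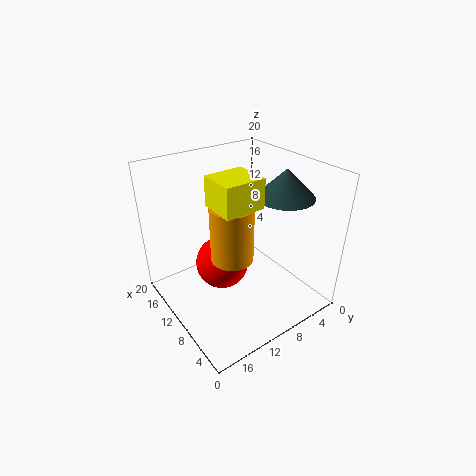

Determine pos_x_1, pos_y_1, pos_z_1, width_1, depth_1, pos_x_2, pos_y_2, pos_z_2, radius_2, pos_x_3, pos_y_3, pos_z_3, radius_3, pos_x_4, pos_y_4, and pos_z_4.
pos_x_1 = 6.5
pos_y_1 = 8.5
pos_z_1 = 15.5
width_1 = 5
depth_1 = 5.5
pos_x_2 = 10
pos_y_2 = 11
pos_z_2 = 7
radius_2 = 3
pos_x_3 = 7.5
pos_y_3 = 4
pos_z_3 = 15.5
radius_3 = 4
pos_x_4 = 13.5
pos_y_4 = 10.5
pos_z_4 = 4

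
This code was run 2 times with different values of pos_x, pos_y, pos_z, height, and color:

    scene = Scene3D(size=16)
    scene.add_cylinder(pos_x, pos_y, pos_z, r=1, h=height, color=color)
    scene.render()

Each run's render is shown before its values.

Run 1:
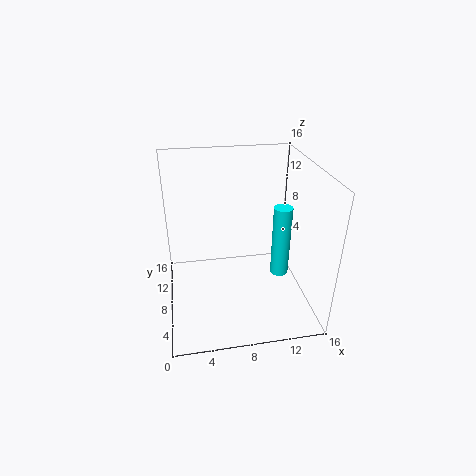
pos_x = 12.5; pos_y = 6.5; pos_z = 4; height = 8; color = 'cyan'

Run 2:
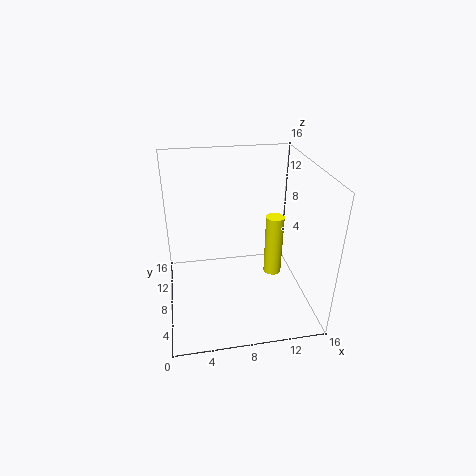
pos_x = 12; pos_y = 7.5; pos_z = 3.5; height = 7; color = 'yellow'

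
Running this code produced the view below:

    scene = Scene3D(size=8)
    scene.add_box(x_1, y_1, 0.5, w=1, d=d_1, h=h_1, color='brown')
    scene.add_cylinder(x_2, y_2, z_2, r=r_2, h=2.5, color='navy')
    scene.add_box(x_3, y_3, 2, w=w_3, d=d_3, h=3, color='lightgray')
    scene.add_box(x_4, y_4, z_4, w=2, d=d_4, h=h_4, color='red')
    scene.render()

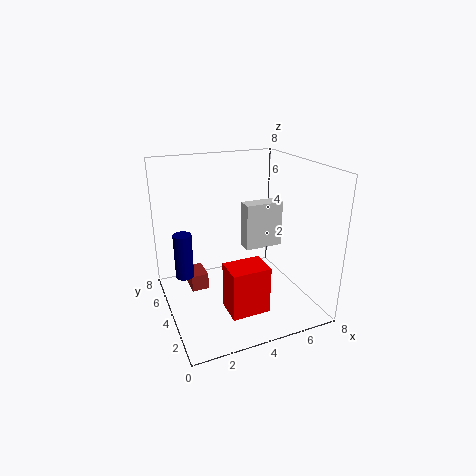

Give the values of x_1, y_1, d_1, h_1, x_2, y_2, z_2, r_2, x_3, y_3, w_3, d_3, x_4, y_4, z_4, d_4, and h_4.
x_1 = 1.5; y_1 = 5; d_1 = 1.5; h_1 = 1; x_2 = 1; y_2 = 4.5; z_2 = 2; r_2 = 0.5; x_3 = 5.5; y_3 = 6; w_3 = 2.5; d_3 = 1; x_4 = 2.5; y_4 = 1; z_4 = 1; d_4 = 1.5; h_4 = 2.5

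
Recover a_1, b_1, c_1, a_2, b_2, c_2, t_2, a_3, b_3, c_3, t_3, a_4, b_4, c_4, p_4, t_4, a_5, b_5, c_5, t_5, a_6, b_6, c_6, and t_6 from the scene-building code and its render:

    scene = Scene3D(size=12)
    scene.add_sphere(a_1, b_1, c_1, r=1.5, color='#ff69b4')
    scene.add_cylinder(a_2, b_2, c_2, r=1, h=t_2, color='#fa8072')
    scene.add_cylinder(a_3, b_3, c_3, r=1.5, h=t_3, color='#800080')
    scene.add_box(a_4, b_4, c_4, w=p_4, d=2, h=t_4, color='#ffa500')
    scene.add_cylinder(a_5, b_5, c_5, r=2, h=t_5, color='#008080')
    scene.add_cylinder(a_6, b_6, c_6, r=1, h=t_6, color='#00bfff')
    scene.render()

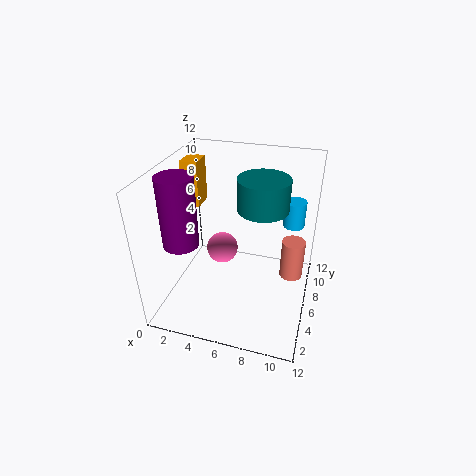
a_1 = 3.5, b_1 = 9, c_1 = 2.5, a_2 = 10.5, b_2 = 7.5, c_2 = 2, t_2 = 3.5, a_3 = 1.5, b_3 = 4.5, c_3 = 5.5, t_3 = 6, a_4 = 0.5, b_4 = 7.5, c_4 = 7.5, p_4 = 1.5, t_4 = 4, a_5 = 8, b_5 = 6, c_5 = 9, t_5 = 2.5, a_6 = 10, b_6 = 11, c_6 = 5, t_6 = 2.5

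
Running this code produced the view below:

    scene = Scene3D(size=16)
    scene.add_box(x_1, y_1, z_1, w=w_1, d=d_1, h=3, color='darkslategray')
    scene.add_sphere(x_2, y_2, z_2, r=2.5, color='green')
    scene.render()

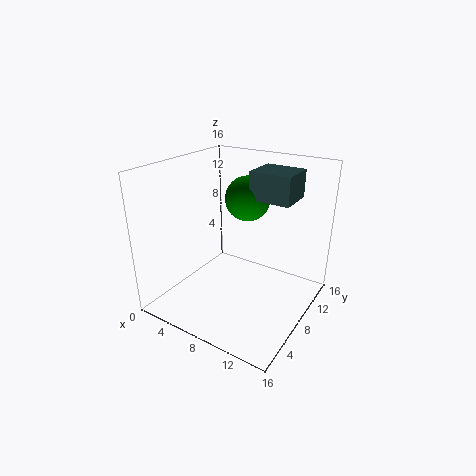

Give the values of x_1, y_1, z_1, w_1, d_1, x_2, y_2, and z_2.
x_1 = 9; y_1 = 8.5; z_1 = 12.5; w_1 = 4.5; d_1 = 4; x_2 = 8; y_2 = 10; z_2 = 12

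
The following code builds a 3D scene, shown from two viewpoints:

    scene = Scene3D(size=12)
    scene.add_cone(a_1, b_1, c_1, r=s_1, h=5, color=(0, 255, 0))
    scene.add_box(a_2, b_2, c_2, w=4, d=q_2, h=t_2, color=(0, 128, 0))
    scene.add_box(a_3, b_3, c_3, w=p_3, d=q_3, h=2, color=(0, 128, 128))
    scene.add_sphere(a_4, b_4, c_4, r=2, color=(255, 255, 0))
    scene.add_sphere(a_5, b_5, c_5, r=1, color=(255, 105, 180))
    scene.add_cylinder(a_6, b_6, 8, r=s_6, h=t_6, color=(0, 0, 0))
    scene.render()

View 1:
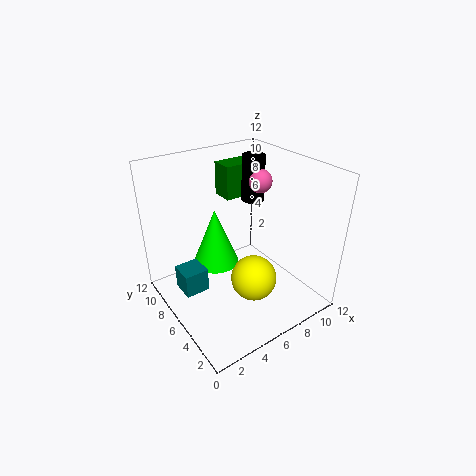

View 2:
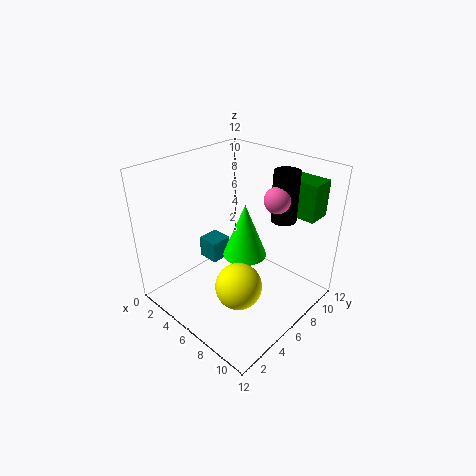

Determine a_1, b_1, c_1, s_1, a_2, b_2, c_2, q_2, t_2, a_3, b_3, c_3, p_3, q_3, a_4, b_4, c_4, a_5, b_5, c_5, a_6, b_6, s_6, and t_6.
a_1 = 5, b_1 = 8, c_1 = 3, s_1 = 2, a_2 = 7, b_2 = 9, c_2 = 8, q_2 = 2, t_2 = 3, a_3 = 1, b_3 = 6, c_3 = 2, p_3 = 2, q_3 = 2, a_4 = 7, b_4 = 5, c_4 = 2, a_5 = 9, b_5 = 7, c_5 = 10, a_6 = 9, b_6 = 8, s_6 = 1, t_6 = 4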